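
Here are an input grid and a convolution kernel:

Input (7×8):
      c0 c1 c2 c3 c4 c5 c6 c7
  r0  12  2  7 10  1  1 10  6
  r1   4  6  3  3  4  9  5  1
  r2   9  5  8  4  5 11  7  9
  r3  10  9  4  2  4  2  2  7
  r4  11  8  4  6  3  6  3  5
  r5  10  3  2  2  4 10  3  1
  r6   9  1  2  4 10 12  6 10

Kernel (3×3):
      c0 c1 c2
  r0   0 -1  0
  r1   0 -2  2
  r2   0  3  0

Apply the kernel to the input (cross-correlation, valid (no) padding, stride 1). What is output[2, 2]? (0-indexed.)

The receptive field on the input at this output position is [8 4 5 / 4 2 4 / 4 6 3]. Elementwise product with the kernel and sum: 4·-1 + 2·-2 + 4·2 + 6·3.

18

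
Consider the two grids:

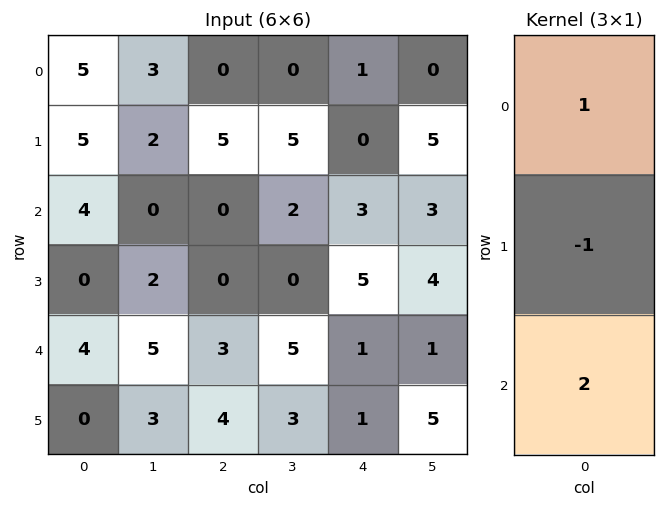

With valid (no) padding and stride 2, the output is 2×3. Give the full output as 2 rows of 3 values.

8 -5 7
12 6 0

Output[0,0]: The receptive field on the input at this output position is [5 / 5 / 4]. Elementwise product with the kernel and sum: 5·1 + 5·-1 + 4·2.
Output[0,1]: The receptive field on the input at this output position is [0 / 5 / 0]. Elementwise product with the kernel and sum: 0·1 + 5·-1 + 0·2.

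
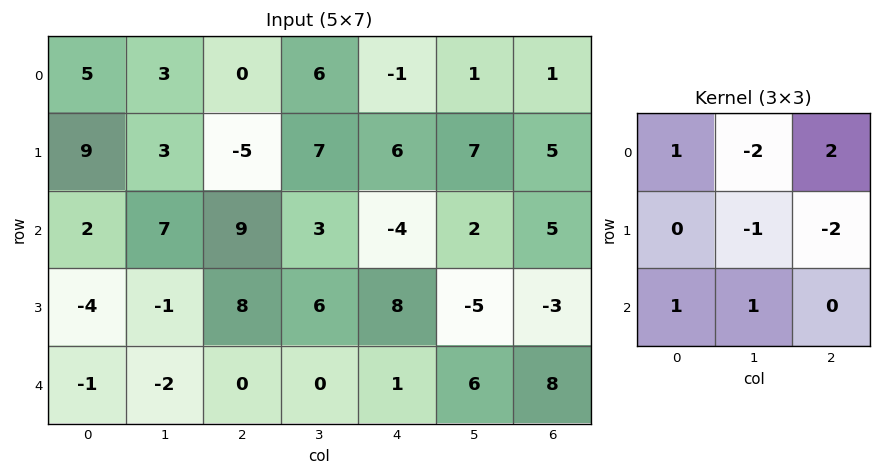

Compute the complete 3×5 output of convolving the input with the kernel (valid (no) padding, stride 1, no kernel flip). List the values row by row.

15 22 -21 -11 -20
-37 19 12 23 -7
-12 -27 -27 18 20

Output[0,0]: The receptive field on the input at this output position is [5 3 0 / 9 3 -5 / 2 7 9]. Elementwise product with the kernel and sum: 5·1 + 3·-2 + 0·2 + 3·-1 + -5·-2 + 2·1 + 7·1.
Output[0,1]: The receptive field on the input at this output position is [3 0 6 / 3 -5 7 / 7 9 3]. Elementwise product with the kernel and sum: 3·1 + 0·-2 + 6·2 + -5·-1 + 7·-2 + 7·1 + 9·1.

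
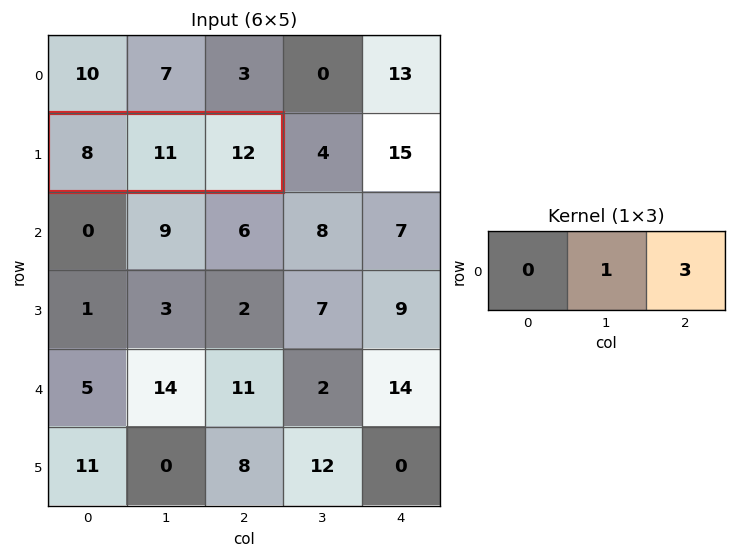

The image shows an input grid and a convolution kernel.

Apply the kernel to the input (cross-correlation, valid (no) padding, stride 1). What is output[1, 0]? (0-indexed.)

The receptive field on the input at this output position is [8 11 12]. Elementwise product with the kernel and sum: 11·1 + 12·3.

47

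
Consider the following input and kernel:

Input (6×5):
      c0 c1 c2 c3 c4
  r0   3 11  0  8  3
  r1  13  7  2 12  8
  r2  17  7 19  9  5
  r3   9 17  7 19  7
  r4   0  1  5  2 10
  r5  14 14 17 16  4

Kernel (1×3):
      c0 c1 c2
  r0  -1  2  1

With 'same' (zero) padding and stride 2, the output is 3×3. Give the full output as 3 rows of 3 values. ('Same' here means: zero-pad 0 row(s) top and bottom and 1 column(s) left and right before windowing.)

17 -3 -2
41 40 1
1 11 18

Output[0,0]: The receptive field on the zero-padded input at this output position is [0 3 11]. Elementwise product with the kernel and sum: 0·-1 + 3·2 + 11·1.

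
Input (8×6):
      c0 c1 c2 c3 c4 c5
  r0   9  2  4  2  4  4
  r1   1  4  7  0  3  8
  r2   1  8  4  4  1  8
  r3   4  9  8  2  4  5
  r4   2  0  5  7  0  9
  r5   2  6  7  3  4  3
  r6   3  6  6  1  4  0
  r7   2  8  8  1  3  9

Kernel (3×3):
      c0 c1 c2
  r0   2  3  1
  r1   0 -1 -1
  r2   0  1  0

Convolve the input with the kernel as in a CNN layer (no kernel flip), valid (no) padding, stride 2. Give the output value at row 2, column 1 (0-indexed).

The receptive field on the input at this output position is [5 7 0 / 7 3 4 / 6 1 4]. Elementwise product with the kernel and sum: 5·2 + 7·3 + 0·1 + 3·-1 + 4·-1 + 1·1.

25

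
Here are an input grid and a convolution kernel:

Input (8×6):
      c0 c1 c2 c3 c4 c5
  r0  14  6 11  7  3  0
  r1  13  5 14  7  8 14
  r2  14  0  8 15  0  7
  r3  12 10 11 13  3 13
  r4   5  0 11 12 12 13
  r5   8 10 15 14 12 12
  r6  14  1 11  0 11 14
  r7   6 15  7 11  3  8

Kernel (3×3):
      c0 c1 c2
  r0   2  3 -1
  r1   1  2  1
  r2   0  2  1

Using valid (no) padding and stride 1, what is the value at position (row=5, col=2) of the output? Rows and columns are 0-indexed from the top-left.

The receptive field on the input at this output position is [15 14 12 / 11 0 11 / 7 11 3]. Elementwise product with the kernel and sum: 15·2 + 14·3 + 12·-1 + 11·1 + 0·2 + 11·1 + 11·2 + 3·1.

107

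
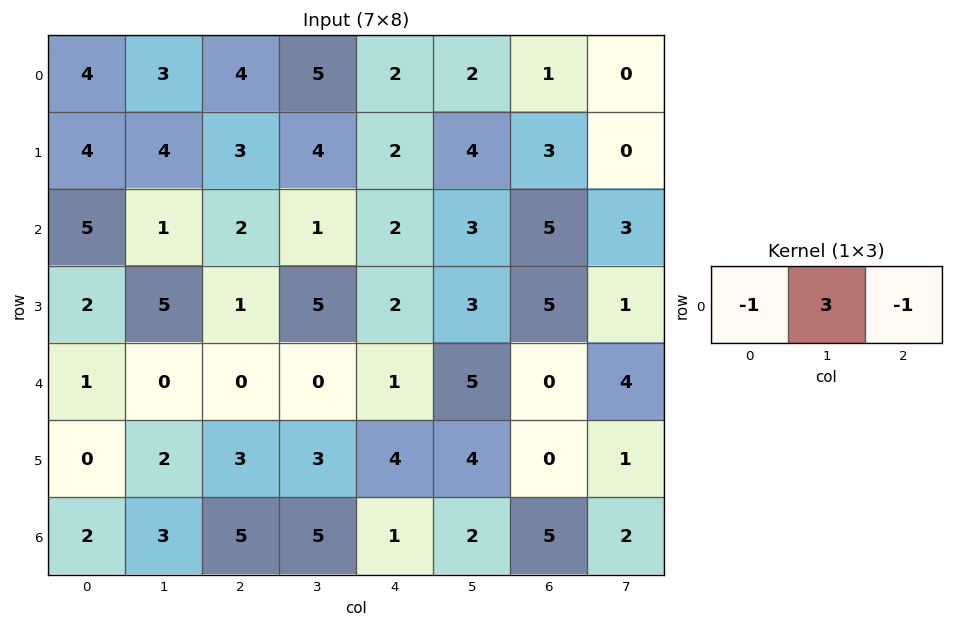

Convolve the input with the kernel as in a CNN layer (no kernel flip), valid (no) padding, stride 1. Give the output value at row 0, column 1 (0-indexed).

4

The receptive field on the input at this output position is [3 4 5]. Elementwise product with the kernel and sum: 3·-1 + 4·3 + 5·-1.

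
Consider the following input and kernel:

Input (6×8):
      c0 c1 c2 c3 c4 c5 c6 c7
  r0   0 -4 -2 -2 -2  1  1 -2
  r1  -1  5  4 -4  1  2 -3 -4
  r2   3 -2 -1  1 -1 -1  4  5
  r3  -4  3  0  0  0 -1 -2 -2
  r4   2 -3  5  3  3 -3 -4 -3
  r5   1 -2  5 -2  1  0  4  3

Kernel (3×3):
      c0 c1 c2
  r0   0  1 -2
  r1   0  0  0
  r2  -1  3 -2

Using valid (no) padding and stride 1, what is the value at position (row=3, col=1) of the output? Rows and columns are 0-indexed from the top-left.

21

The receptive field on the input at this output position is [3 0 0 / -3 5 3 / -2 5 -2]. Elementwise product with the kernel and sum: 0·1 + 0·-2 + -2·-1 + 5·3 + -2·-2.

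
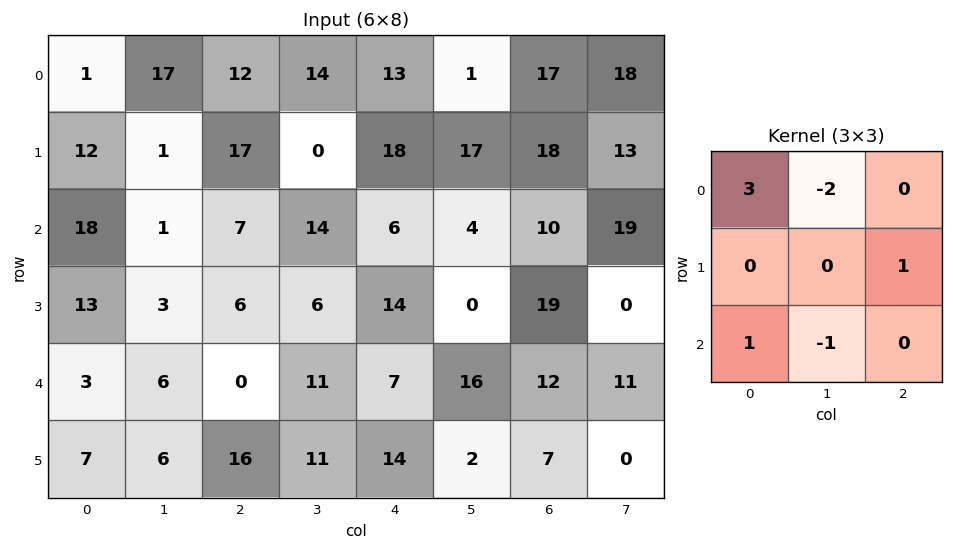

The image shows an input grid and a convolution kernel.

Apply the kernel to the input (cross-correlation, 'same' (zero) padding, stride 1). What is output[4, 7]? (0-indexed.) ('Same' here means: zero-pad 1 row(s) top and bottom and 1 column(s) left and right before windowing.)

The receptive field on the zero-padded input at this output position is [19 0 0 / 12 11 0 / 7 0 0]. Elementwise product with the kernel and sum: 19·3 + 0·-2 + 0·1 + 7·1 + 0·-1.

64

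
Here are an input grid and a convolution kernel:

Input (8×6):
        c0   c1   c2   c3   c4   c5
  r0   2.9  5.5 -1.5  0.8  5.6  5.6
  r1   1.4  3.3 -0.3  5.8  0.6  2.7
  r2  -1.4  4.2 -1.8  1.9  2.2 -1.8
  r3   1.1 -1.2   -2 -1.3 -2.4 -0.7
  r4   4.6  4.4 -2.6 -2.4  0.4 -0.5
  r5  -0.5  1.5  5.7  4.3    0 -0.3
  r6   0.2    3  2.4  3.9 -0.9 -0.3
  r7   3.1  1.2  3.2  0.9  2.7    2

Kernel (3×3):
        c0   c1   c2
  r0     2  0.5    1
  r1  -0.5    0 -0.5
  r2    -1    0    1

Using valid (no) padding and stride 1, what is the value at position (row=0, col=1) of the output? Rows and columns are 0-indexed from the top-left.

4.2

The receptive field on the input at this output position is [5.5 -1.5 0.8 / 3.3 -0.3 5.8 / 4.2 -1.8 1.9]. Elementwise product with the kernel and sum: 5.5·2 + -1.5·0.5 + 0.8·1 + 3.3·-0.5 + 5.8·-0.5 + 4.2·-1 + 1.9·1.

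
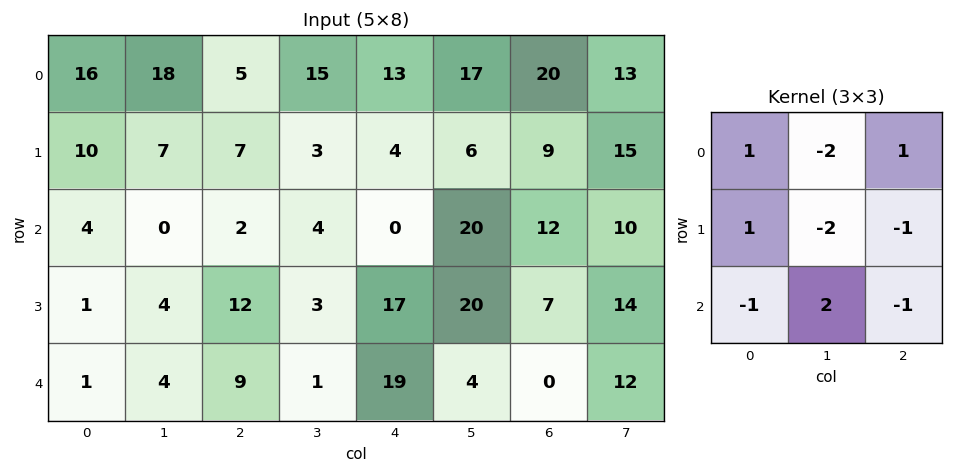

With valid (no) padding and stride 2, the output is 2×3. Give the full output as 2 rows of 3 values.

-32 -9 10
-15 -43 -69

Output[0,0]: The receptive field on the input at this output position is [16 18 5 / 10 7 7 / 4 0 2]. Elementwise product with the kernel and sum: 16·1 + 18·-2 + 5·1 + 10·1 + 7·-2 + 7·-1 + 4·-1 + 0·2 + 2·-1.
Output[0,1]: The receptive field on the input at this output position is [5 15 13 / 7 3 4 / 2 4 0]. Elementwise product with the kernel and sum: 5·1 + 15·-2 + 13·1 + 7·1 + 3·-2 + 4·-1 + 2·-1 + 4·2 + 0·-1.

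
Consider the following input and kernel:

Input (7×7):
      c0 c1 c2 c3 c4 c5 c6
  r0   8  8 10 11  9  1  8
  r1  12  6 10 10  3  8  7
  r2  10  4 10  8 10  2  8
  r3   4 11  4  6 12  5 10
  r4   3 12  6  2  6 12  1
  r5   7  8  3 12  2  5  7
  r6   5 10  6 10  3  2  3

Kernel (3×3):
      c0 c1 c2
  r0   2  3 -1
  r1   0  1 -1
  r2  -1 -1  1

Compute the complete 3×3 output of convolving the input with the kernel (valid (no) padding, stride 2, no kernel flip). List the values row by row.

22 43 10
20 26 -4
32 9 43

Output[0,0]: The receptive field on the input at this output position is [8 8 10 / 12 6 10 / 10 4 10]. Elementwise product with the kernel and sum: 8·2 + 8·3 + 10·-1 + 6·1 + 10·-1 + 10·-1 + 4·-1 + 10·1.
Output[0,1]: The receptive field on the input at this output position is [10 11 9 / 10 10 3 / 10 8 10]. Elementwise product with the kernel and sum: 10·2 + 11·3 + 9·-1 + 10·1 + 3·-1 + 10·-1 + 8·-1 + 10·1.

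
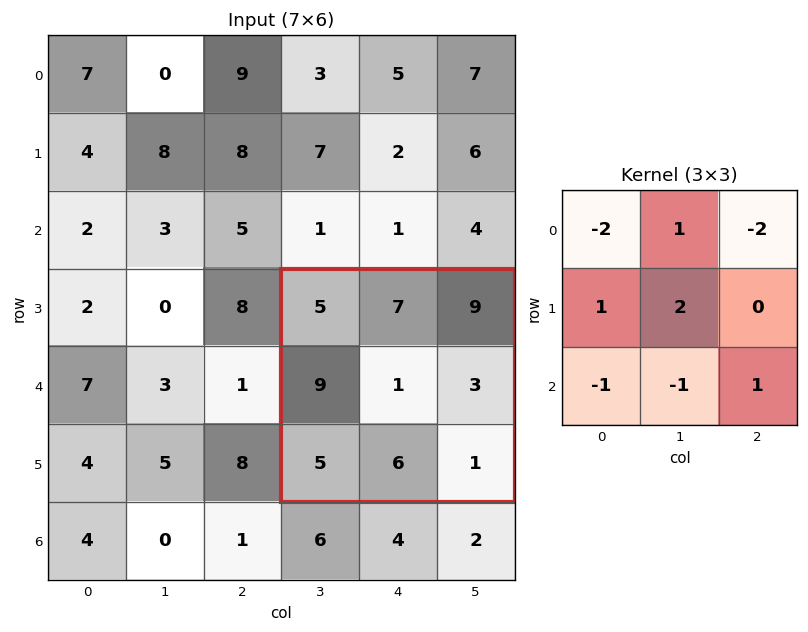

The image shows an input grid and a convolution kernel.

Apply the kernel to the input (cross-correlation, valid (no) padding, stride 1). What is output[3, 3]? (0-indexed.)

-20

The receptive field on the input at this output position is [5 7 9 / 9 1 3 / 5 6 1]. Elementwise product with the kernel and sum: 5·-2 + 7·1 + 9·-2 + 9·1 + 1·2 + 5·-1 + 6·-1 + 1·1.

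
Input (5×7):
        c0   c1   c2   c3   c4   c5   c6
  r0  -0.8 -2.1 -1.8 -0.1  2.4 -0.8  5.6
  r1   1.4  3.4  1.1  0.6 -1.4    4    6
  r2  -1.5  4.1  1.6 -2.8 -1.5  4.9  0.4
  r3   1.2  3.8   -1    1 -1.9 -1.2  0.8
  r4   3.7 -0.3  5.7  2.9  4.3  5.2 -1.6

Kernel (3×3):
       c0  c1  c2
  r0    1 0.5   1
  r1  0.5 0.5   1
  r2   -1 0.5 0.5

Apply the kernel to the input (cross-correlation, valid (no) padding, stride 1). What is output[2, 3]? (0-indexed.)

The receptive field on the input at this output position is [-2.8 -1.5 4.9 / 1 -1.9 -1.2 / 2.9 4.3 5.2]. Elementwise product with the kernel and sum: -2.8·1 + -1.5·0.5 + 4.9·1 + 1·0.5 + -1.9·0.5 + -1.2·1 + 2.9·-1 + 4.3·0.5 + 5.2·0.5.

1.55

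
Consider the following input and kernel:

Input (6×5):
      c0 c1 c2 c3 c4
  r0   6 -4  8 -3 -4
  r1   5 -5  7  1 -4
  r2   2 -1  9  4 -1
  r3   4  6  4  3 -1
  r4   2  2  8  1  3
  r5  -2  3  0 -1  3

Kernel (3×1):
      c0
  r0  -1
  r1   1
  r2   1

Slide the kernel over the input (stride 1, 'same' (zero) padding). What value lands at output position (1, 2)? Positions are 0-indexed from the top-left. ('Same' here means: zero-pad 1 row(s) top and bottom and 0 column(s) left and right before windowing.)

The receptive field on the zero-padded input at this output position is [8 / 7 / 9]. Elementwise product with the kernel and sum: 8·-1 + 7·1 + 9·1.

8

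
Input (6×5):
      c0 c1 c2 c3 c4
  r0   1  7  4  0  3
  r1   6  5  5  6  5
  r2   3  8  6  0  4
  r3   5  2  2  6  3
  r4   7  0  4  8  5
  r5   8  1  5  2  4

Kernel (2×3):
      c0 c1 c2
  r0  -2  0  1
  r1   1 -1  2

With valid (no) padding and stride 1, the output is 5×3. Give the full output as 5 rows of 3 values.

13 -2 4
0 -2 9
7 -4 -6
7 14 5
7 8 8

Output[0,0]: The receptive field on the input at this output position is [1 7 4 / 6 5 5]. Elementwise product with the kernel and sum: 1·-2 + 4·1 + 6·1 + 5·-1 + 5·2.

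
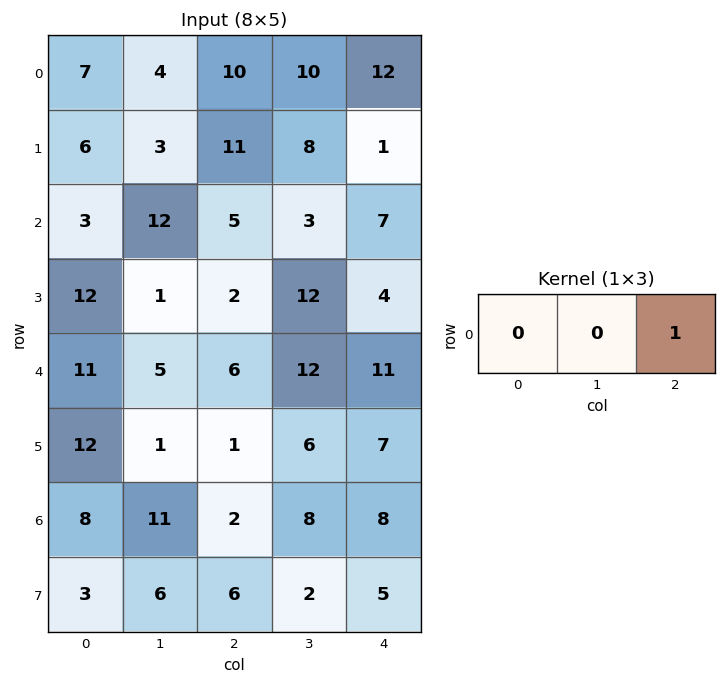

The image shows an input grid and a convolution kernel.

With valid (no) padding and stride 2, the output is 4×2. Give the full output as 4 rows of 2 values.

10 12
5 7
6 11
2 8

Output[0,0]: The receptive field on the input at this output position is [7 4 10]. Elementwise product with the kernel and sum: 10·1.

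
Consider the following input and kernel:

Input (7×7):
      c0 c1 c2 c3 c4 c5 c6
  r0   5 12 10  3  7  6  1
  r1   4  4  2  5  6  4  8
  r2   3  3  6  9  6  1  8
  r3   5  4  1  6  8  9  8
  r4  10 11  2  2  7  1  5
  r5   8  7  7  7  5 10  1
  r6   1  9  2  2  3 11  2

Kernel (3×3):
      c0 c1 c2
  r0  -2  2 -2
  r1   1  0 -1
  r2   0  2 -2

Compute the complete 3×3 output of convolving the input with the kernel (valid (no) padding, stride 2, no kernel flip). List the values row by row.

-10 -26 -20
10 -23 -34
13 -14 0

Output[0,0]: The receptive field on the input at this output position is [5 12 10 / 4 4 2 / 3 3 6]. Elementwise product with the kernel and sum: 5·-2 + 12·2 + 10·-2 + 4·1 + 2·-1 + 3·2 + 6·-2.
Output[0,1]: The receptive field on the input at this output position is [10 3 7 / 2 5 6 / 6 9 6]. Elementwise product with the kernel and sum: 10·-2 + 3·2 + 7·-2 + 2·1 + 6·-1 + 9·2 + 6·-2.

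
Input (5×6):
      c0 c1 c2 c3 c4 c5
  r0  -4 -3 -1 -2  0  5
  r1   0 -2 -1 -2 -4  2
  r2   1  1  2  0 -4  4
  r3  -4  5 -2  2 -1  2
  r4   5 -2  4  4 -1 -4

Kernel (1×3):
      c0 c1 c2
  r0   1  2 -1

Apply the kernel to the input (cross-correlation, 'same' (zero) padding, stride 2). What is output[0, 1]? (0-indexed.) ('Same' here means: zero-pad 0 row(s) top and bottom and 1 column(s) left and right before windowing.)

The receptive field on the zero-padded input at this output position is [-3 -1 -2]. Elementwise product with the kernel and sum: -3·1 + -1·2 + -2·-1.

-3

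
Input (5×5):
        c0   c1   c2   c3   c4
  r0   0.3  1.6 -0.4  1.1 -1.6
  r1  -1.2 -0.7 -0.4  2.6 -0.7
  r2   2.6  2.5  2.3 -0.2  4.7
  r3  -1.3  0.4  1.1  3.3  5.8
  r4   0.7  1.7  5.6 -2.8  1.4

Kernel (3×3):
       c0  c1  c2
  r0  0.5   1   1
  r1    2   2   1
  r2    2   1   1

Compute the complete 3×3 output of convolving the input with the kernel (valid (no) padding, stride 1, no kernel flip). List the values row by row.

Output[0,0]: The receptive field on the input at this output position is [0.3 1.6 -0.4 / -1.2 -0.7 -0.4 / 2.6 2.5 2.3]. Elementwise product with the kernel and sum: 0.3·0.5 + 1.6·1 + -0.4·1 + -1.2·2 + -0.7·2 + -0.4·1 + 2.6·2 + 2.5·1 + 2.3·1.
Output[0,1]: The receptive field on the input at this output position is [1.6 -0.4 1.1 / -0.7 -0.4 2.6 / 2.5 2.3 -0.2]. Elementwise product with the kernel and sum: 1.6·0.5 + -0.4·1 + 1.1·1 + -0.7·2 + -0.4·2 + 2.6·1 + 2.5·2 + 2.3·1 + -0.2·1.

7.15 9 12.1
9.7 16.45 21.9
14.1 15.85 30.05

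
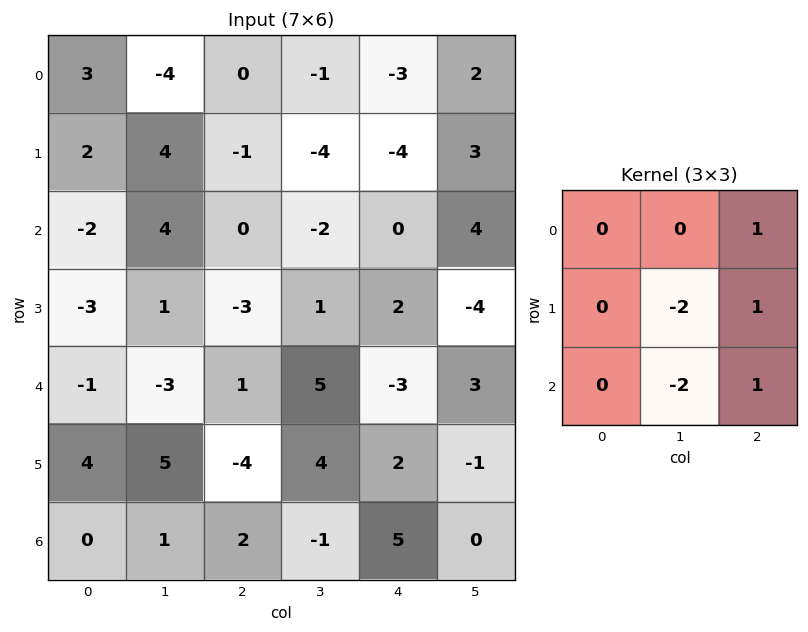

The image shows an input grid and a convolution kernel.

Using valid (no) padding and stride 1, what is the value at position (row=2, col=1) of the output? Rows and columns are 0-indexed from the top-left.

The receptive field on the input at this output position is [4 0 -2 / 1 -3 1 / -3 1 5]. Elementwise product with the kernel and sum: -2·1 + -3·-2 + 1·1 + 1·-2 + 5·1.

8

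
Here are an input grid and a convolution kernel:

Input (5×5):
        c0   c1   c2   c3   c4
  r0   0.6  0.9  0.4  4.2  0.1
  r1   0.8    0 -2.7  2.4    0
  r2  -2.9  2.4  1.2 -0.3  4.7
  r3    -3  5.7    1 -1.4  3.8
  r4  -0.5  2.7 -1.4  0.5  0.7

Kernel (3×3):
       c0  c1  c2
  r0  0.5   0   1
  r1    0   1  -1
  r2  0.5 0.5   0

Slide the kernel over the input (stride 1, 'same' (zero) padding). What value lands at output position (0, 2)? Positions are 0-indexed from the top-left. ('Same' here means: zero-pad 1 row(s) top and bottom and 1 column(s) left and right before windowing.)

The receptive field on the zero-padded input at this output position is [0 0 0 / 0.9 0.4 4.2 / 0 -2.7 2.4]. Elementwise product with the kernel and sum: 0·0.5 + 0·1 + 0.4·1 + 4.2·-1 + 0·0.5 + -2.7·0.5.

-5.15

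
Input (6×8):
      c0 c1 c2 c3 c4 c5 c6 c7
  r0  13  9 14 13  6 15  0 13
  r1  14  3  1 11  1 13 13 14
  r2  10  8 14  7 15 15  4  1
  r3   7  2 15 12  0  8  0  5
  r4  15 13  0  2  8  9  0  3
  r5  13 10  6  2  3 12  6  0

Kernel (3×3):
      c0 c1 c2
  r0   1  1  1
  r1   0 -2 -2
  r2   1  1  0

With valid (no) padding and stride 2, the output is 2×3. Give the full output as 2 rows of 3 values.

46 30 -1
26 14 35

Output[0,0]: The receptive field on the input at this output position is [13 9 14 / 14 3 1 / 10 8 14]. Elementwise product with the kernel and sum: 13·1 + 9·1 + 14·1 + 3·-2 + 1·-2 + 10·1 + 8·1.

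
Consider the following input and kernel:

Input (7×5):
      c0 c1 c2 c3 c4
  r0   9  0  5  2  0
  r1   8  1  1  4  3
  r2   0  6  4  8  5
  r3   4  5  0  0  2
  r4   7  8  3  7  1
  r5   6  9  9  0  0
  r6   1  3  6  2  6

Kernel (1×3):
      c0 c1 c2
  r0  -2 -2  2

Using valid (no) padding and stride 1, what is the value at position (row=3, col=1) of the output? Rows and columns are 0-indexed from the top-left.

-10

The receptive field on the input at this output position is [5 0 0]. Elementwise product with the kernel and sum: 5·-2 + 0·-2 + 0·2.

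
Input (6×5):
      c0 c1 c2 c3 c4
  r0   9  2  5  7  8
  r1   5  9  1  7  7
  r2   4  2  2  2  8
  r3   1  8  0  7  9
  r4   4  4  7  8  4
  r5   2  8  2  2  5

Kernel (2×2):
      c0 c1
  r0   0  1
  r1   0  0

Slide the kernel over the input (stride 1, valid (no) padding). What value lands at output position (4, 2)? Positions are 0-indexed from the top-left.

8

The receptive field on the input at this output position is [7 8 / 2 2]. Elementwise product with the kernel and sum: 8·1.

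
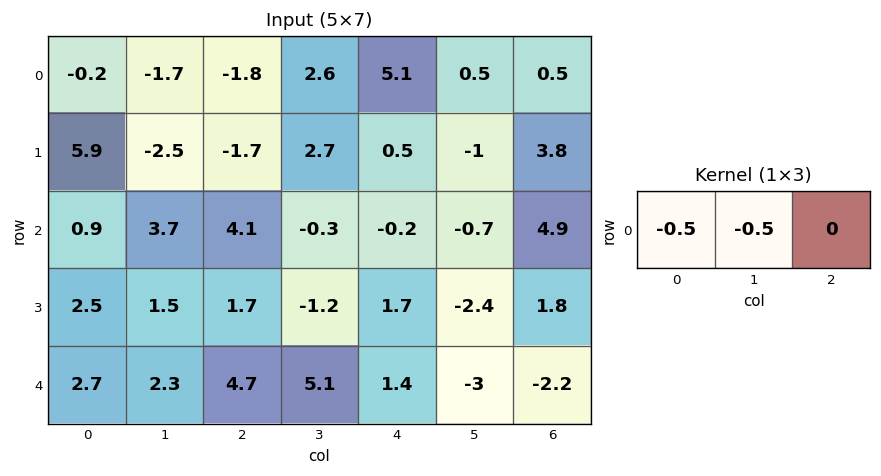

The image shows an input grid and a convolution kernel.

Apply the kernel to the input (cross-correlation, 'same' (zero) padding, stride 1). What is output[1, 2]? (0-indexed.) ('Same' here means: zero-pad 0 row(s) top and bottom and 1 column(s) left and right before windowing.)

The receptive field on the zero-padded input at this output position is [-2.5 -1.7 2.7]. Elementwise product with the kernel and sum: -2.5·-0.5 + -1.7·-0.5.

2.1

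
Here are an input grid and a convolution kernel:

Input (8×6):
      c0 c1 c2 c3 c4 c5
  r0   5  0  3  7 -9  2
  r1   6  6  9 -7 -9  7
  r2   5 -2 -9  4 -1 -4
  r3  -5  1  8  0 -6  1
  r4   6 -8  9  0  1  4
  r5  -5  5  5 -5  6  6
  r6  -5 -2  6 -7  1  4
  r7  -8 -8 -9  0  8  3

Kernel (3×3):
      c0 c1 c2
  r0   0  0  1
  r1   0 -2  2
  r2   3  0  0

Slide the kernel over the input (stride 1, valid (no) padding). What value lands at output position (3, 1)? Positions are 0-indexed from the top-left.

-3

The receptive field on the input at this output position is [1 8 0 / -8 9 0 / 5 5 -5]. Elementwise product with the kernel and sum: 0·1 + 9·-2 + 0·2 + 5·3.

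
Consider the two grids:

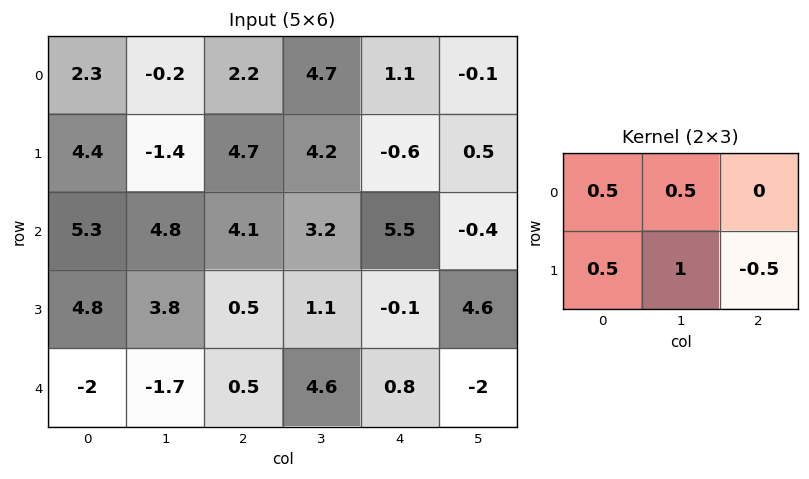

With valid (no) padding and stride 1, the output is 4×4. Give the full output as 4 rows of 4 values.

-0.5 2.9 10.3 4.15
6.9 6.55 6.95 9.1
11 6.3 5.05 2.5
1.35 -0.5 5.25 4.6

Output[0,0]: The receptive field on the input at this output position is [2.3 -0.2 2.2 / 4.4 -1.4 4.7]. Elementwise product with the kernel and sum: 2.3·0.5 + -0.2·0.5 + 4.4·0.5 + -1.4·1 + 4.7·-0.5.
Output[0,1]: The receptive field on the input at this output position is [-0.2 2.2 4.7 / -1.4 4.7 4.2]. Elementwise product with the kernel and sum: -0.2·0.5 + 2.2·0.5 + -1.4·0.5 + 4.7·1 + 4.2·-0.5.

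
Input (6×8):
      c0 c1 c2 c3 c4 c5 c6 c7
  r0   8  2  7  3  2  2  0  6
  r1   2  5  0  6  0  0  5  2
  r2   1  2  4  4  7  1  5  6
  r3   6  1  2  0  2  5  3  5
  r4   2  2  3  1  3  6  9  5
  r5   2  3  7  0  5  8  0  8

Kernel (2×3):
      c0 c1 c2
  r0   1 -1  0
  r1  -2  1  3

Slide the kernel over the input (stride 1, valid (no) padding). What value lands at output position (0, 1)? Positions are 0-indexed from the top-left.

The receptive field on the input at this output position is [2 7 3 / 5 0 6]. Elementwise product with the kernel and sum: 2·1 + 7·-1 + 5·-2 + 0·1 + 6·3.

3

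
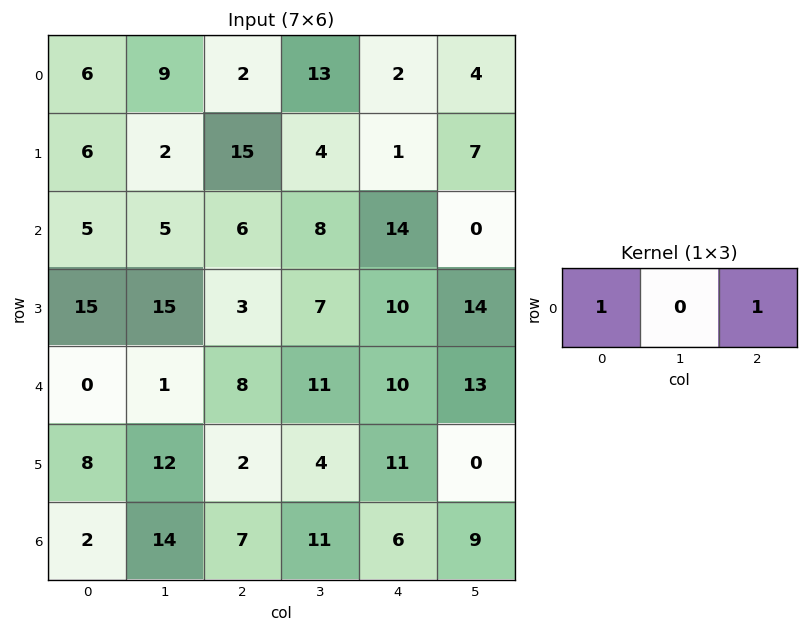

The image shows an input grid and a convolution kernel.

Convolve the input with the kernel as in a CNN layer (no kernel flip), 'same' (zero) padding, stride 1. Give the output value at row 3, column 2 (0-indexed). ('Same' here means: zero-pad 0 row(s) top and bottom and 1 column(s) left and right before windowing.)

The receptive field on the zero-padded input at this output position is [15 3 7]. Elementwise product with the kernel and sum: 15·1 + 7·1.

22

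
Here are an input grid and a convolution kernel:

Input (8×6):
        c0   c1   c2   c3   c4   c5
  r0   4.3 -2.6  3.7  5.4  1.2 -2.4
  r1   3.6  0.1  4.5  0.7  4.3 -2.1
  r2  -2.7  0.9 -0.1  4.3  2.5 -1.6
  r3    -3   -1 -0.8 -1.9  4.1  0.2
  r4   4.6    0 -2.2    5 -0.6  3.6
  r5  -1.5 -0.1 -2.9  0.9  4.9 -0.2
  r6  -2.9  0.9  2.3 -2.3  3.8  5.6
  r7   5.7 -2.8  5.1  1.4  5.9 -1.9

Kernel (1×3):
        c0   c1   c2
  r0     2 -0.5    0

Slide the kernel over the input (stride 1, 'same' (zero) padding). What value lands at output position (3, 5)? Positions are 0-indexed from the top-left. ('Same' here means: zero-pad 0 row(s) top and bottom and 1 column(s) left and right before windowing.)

The receptive field on the zero-padded input at this output position is [4.1 0.2 0]. Elementwise product with the kernel and sum: 4.1·2 + 0.2·-0.5.

8.1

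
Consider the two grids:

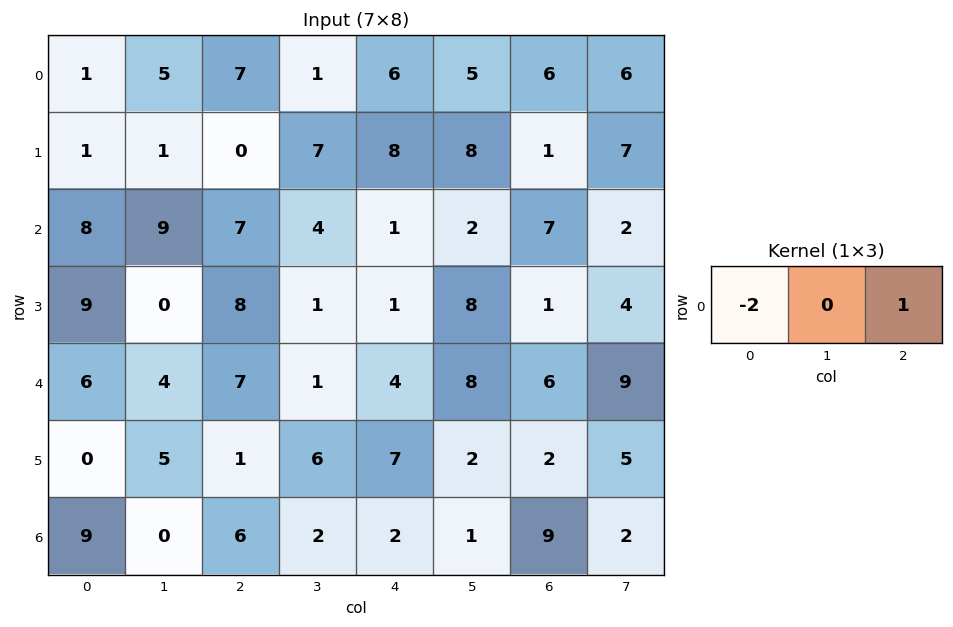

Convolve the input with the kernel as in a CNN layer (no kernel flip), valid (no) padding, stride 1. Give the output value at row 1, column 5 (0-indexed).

-9

The receptive field on the input at this output position is [8 1 7]. Elementwise product with the kernel and sum: 8·-2 + 7·1.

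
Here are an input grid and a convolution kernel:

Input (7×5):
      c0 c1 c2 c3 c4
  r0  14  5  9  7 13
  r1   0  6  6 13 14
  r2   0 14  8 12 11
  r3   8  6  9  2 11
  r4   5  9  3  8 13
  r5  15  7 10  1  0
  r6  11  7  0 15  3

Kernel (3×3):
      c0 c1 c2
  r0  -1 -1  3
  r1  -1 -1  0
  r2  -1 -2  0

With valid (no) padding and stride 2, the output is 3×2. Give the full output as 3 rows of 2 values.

Output[0,0]: The receptive field on the input at this output position is [14 5 9 / 0 6 6 / 0 14 8]. Elementwise product with the kernel and sum: 14·-1 + 5·-1 + 9·3 + 0·-1 + 6·-1 + 0·-1 + 14·-2.
Output[0,1]: The receptive field on the input at this output position is [9 7 13 / 6 13 14 / 8 12 11]. Elementwise product with the kernel and sum: 9·-1 + 7·-1 + 13·3 + 6·-1 + 13·-1 + 8·-1 + 12·-2.

-26 -28
-27 -17
-52 -13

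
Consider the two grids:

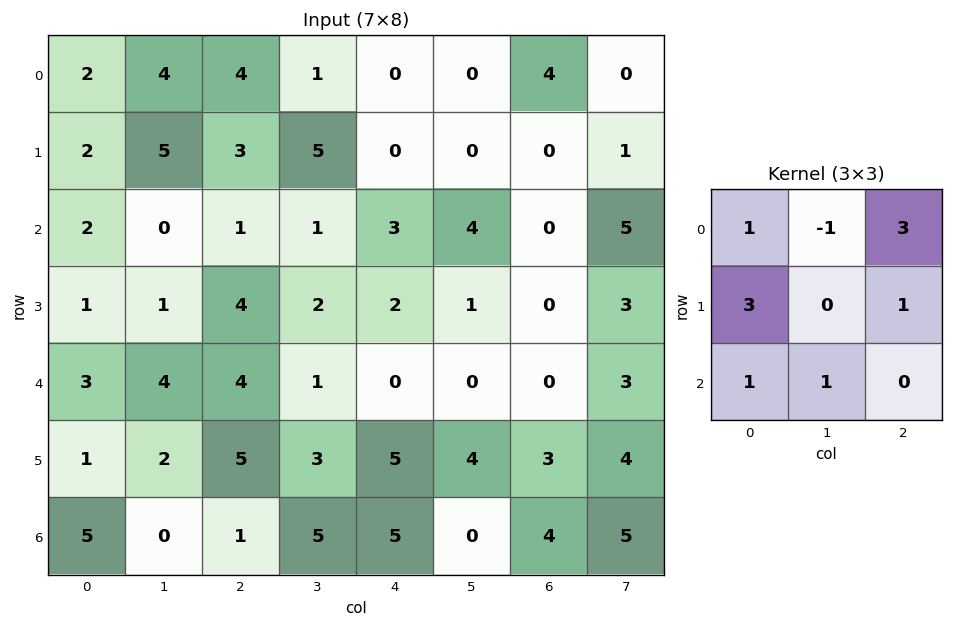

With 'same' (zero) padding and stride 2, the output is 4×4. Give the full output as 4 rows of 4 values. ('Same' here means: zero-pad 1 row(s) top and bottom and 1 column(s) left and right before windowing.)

Output[0,0]: The receptive field on the zero-padded input at this output position is [0 0 0 / 0 2 4 / 0 2 5]. Elementwise product with the kernel and sum: 0·1 + 0·-1 + 0·3 + 0·3 + 4·1 + 0·1 + 2·1.
Output[0,1]: The receptive field on the zero-padded input at this output position is [0 0 0 / 4 4 1 / 5 3 5]. Elementwise product with the kernel and sum: 0·1 + 0·-1 + 0·3 + 4·3 + 1·1 + 5·1 + 3·1.

6 21 8 0
14 23 16 21
7 23 14 20
5 11 25 18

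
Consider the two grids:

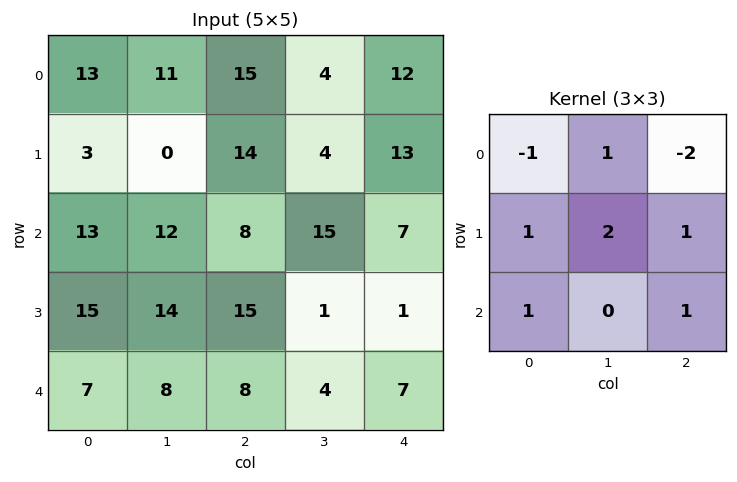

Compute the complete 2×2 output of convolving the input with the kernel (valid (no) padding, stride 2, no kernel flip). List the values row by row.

Output[0,0]: The receptive field on the input at this output position is [13 11 15 / 3 0 14 / 13 12 8]. Elementwise product with the kernel and sum: 13·-1 + 11·1 + 15·-2 + 3·1 + 0·2 + 14·1 + 13·1 + 8·1.
Output[0,1]: The receptive field on the input at this output position is [15 4 12 / 14 4 13 / 8 15 7]. Elementwise product with the kernel and sum: 15·-1 + 4·1 + 12·-2 + 14·1 + 4·2 + 13·1 + 8·1 + 7·1.

6 15
56 26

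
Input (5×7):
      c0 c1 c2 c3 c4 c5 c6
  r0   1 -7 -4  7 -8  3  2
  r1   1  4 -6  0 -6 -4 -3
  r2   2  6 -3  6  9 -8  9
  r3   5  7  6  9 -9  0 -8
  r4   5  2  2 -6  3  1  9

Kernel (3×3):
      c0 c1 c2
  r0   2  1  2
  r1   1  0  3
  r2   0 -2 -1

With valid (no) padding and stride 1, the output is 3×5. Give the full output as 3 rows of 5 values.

-39 0 -62 -10 -17
-33 5 -9 -14 22
21 57 6 7 -16

Output[0,0]: The receptive field on the input at this output position is [1 -7 -4 / 1 4 -6 / 2 6 -3]. Elementwise product with the kernel and sum: 1·2 + -7·1 + -4·2 + 1·1 + -6·3 + 6·-2 + -3·-1.
Output[0,1]: The receptive field on the input at this output position is [-7 -4 7 / 4 -6 0 / 6 -3 6]. Elementwise product with the kernel and sum: -7·2 + -4·1 + 7·2 + 4·1 + 0·3 + -3·-2 + 6·-1.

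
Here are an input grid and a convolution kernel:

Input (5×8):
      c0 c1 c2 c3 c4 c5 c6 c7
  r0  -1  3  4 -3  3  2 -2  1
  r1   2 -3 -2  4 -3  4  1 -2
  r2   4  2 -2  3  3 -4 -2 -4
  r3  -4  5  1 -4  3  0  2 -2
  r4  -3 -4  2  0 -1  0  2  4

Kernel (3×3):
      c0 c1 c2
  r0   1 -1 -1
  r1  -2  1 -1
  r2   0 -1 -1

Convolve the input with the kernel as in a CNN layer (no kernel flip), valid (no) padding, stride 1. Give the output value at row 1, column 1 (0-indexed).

The receptive field on the input at this output position is [-3 -2 4 / 2 -2 3 / 5 1 -4]. Elementwise product with the kernel and sum: -3·1 + -2·-1 + 4·-1 + 2·-2 + -2·1 + 3·-1 + 1·-1 + -4·-1.

-11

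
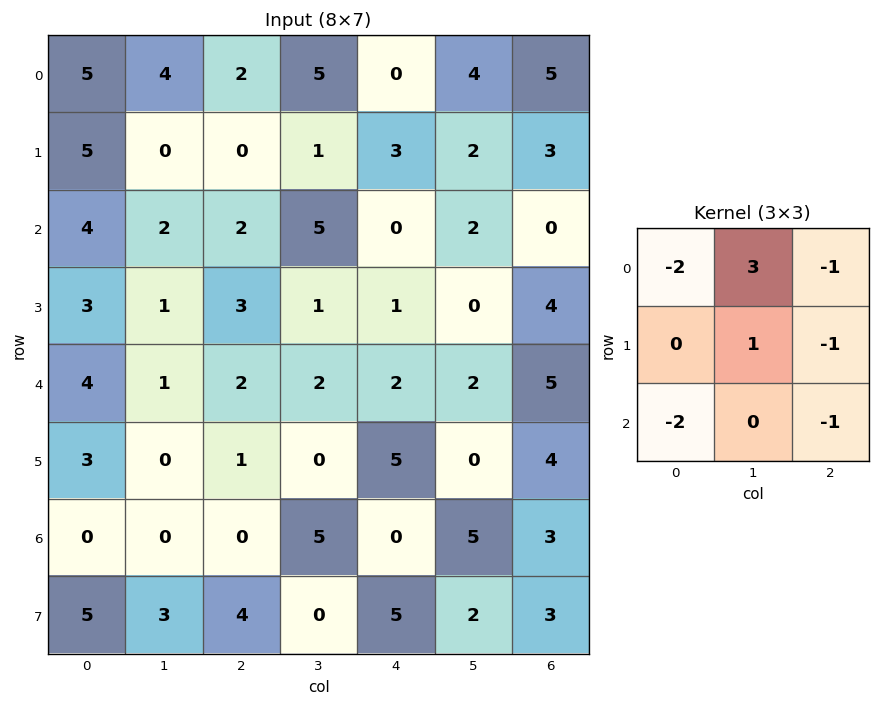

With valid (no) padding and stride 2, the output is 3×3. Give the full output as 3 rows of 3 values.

Output[0,0]: The receptive field on the input at this output position is [5 4 2 / 5 0 0 / 4 2 2]. Elementwise product with the kernel and sum: 5·-2 + 4·3 + 2·-1 + 0·1 + 0·-1 + 4·-2 + 2·-1.

-10 5 6
-16 5 -7
-8 -5 -10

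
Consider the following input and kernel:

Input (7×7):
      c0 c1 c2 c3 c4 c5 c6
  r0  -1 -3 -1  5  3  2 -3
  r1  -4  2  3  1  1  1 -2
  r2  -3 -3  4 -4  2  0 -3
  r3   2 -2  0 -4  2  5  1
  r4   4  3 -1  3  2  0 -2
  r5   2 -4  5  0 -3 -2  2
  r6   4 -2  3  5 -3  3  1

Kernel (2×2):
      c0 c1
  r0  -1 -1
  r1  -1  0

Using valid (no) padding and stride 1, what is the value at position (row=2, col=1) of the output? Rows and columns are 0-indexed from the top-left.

1

The receptive field on the input at this output position is [-3 4 / -2 0]. Elementwise product with the kernel and sum: -3·-1 + 4·-1 + -2·-1.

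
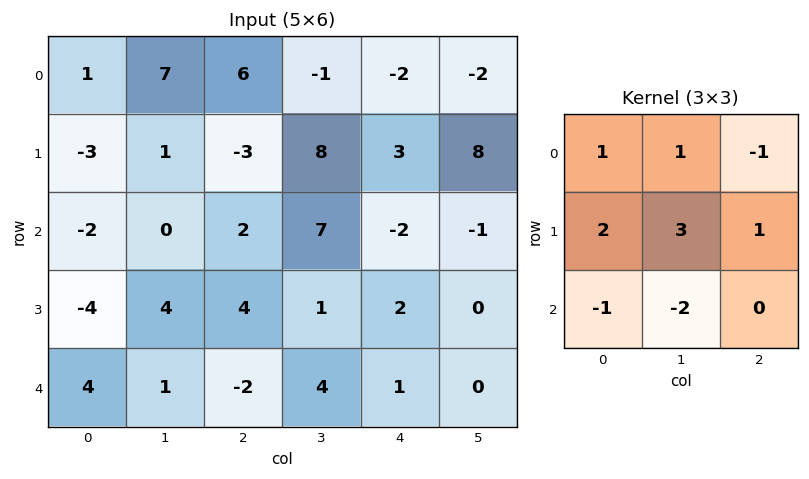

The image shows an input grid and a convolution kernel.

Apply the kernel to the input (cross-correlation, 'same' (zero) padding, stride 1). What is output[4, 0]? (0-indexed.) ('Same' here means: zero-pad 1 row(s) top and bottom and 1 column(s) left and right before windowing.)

5

The receptive field on the zero-padded input at this output position is [0 -4 4 / 0 4 1 / 0 0 0]. Elementwise product with the kernel and sum: 0·1 + -4·1 + 4·-1 + 0·2 + 4·3 + 1·1 + 0·-1 + 0·-2.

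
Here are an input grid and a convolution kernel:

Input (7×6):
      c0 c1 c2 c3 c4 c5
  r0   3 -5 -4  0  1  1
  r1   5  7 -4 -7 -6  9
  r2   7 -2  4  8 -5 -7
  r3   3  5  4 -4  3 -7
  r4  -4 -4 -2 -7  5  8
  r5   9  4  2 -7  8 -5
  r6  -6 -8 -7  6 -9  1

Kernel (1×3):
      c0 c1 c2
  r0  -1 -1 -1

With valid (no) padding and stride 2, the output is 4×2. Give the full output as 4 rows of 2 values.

6 3
-9 -7
10 4
21 10

Output[0,0]: The receptive field on the input at this output position is [3 -5 -4]. Elementwise product with the kernel and sum: 3·-1 + -5·-1 + -4·-1.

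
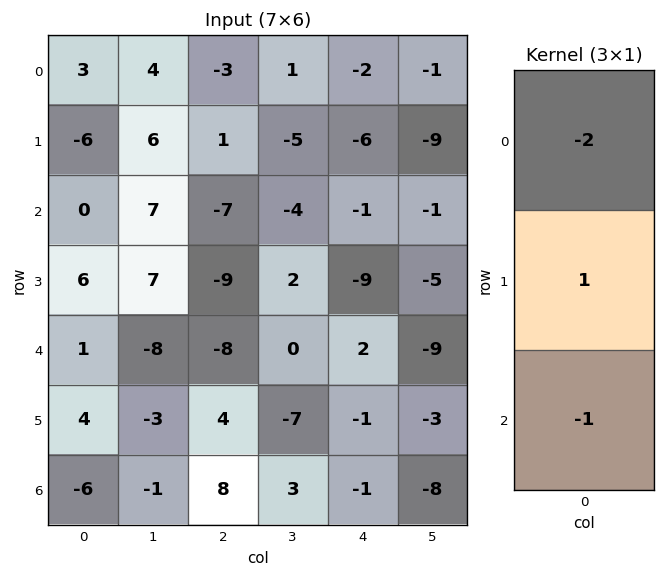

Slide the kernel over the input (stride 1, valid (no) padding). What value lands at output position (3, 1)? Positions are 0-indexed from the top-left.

-19

The receptive field on the input at this output position is [7 / -8 / -3]. Elementwise product with the kernel and sum: 7·-2 + -8·1 + -3·-1.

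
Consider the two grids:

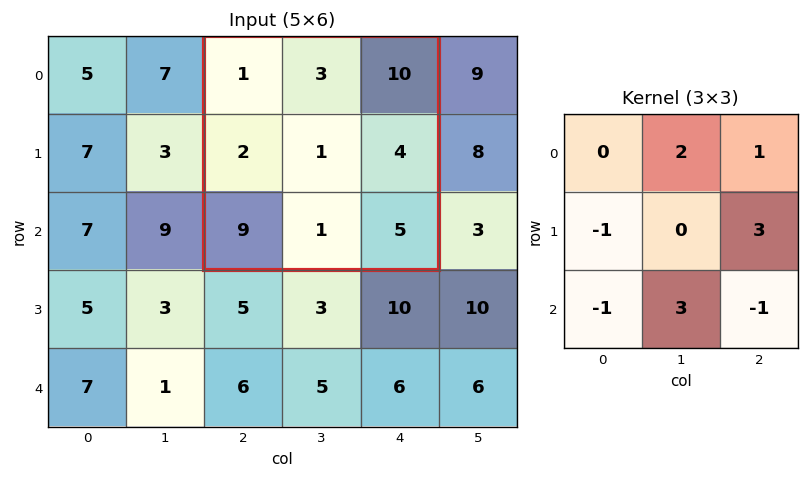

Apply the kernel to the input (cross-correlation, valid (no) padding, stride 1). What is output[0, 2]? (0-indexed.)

15

The receptive field on the input at this output position is [1 3 10 / 2 1 4 / 9 1 5]. Elementwise product with the kernel and sum: 3·2 + 10·1 + 2·-1 + 4·3 + 9·-1 + 1·3 + 5·-1.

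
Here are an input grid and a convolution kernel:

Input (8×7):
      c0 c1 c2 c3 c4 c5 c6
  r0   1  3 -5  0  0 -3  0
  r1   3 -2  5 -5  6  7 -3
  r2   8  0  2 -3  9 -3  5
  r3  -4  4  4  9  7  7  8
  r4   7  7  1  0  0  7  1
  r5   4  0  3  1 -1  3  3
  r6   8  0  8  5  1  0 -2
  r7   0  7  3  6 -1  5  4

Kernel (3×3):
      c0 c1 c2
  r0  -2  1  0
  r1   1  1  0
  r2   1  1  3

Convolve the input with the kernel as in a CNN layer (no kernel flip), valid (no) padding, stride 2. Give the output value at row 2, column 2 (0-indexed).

4

The receptive field on the input at this output position is [0 7 1 / -1 3 3 / 1 0 -2]. Elementwise product with the kernel and sum: 0·-2 + 7·1 + -1·1 + 3·1 + 1·1 + 0·1 + -2·3.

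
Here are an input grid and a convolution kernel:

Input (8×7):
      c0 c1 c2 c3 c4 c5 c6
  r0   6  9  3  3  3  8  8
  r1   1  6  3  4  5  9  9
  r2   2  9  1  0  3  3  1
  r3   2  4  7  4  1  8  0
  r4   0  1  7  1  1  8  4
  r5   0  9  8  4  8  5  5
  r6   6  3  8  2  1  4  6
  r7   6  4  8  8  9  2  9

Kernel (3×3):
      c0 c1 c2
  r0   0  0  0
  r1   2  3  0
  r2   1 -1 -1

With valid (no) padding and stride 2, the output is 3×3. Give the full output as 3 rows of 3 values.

Output[0,0]: The receptive field on the input at this output position is [6 9 3 / 1 6 3 / 2 9 1]. Elementwise product with the kernel and sum: 1·2 + 6·3 + 2·1 + 9·-1 + 1·-1.

12 16 36
8 31 15
22 33 22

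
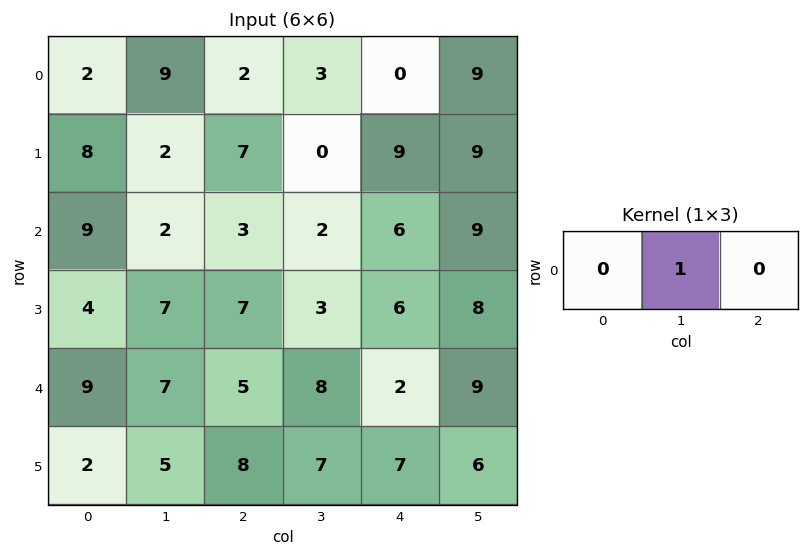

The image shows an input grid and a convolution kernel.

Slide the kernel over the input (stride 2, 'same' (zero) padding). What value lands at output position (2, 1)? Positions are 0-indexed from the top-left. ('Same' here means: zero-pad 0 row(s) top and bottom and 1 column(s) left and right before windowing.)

5

The receptive field on the zero-padded input at this output position is [7 5 8]. Elementwise product with the kernel and sum: 5·1.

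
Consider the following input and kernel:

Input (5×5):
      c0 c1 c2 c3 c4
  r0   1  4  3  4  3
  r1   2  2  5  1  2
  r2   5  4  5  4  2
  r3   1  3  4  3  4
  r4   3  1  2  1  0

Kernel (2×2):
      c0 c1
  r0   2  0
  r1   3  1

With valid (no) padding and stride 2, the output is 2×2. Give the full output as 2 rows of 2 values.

Output[0,0]: The receptive field on the input at this output position is [1 4 / 2 2]. Elementwise product with the kernel and sum: 1·2 + 2·3 + 2·1.

10 22
16 25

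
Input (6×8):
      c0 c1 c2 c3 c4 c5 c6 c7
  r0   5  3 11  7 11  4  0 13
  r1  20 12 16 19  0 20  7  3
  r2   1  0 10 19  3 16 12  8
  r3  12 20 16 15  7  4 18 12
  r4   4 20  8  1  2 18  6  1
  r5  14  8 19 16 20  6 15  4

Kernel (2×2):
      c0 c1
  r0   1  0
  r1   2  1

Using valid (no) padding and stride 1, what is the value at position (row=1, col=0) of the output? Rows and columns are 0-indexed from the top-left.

22

The receptive field on the input at this output position is [20 12 / 1 0]. Elementwise product with the kernel and sum: 20·1 + 1·2 + 0·1.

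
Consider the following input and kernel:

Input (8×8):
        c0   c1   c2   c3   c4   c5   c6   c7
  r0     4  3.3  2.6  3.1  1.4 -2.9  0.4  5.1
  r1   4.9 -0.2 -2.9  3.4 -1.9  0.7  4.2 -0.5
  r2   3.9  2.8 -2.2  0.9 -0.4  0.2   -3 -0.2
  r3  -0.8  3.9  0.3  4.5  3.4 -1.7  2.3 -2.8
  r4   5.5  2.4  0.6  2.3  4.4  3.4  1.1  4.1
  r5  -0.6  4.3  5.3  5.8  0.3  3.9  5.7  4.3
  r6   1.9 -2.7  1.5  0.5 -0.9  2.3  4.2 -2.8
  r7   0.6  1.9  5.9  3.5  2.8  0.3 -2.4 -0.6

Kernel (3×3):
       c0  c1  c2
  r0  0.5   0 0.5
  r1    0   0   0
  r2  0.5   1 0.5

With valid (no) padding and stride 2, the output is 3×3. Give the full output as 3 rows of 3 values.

Output[0,0]: The receptive field on the input at this output position is [4 3.3 2.6 / 4.9 -0.2 -2.9 / 3.9 2.8 -2.2]. Elementwise product with the kernel and sum: 4·0.5 + 2.6·0.5 + 3.9·0.5 + 2.8·1 + -2.2·0.5.
Output[0,1]: The receptive field on the input at this output position is [2.6 3.1 1.4 / -2.9 3.4 -1.9 / -2.2 0.9 -0.4]. Elementwise product with the kernel and sum: 2.6·0.5 + 1.4·0.5 + -2.2·0.5 + 0.9·1 + -0.4·0.5.

6.95 1.6 -0.6
6.3 3.5 4.45
2.05 3.3 6.7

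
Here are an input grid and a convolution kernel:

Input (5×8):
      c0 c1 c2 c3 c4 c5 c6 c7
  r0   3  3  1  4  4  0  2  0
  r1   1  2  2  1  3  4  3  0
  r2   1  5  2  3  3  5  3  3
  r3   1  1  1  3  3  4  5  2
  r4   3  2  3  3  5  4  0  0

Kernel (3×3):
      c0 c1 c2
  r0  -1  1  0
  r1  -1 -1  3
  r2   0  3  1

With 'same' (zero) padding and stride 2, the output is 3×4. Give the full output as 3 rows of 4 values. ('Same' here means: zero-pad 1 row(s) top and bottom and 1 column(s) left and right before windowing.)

11 15 5 7
19 8 24 17
4 4 4 -3

Output[0,0]: The receptive field on the zero-padded input at this output position is [0 0 0 / 0 3 3 / 0 1 2]. Elementwise product with the kernel and sum: 0·-1 + 0·1 + 0·-1 + 3·-1 + 3·3 + 1·3 + 2·1.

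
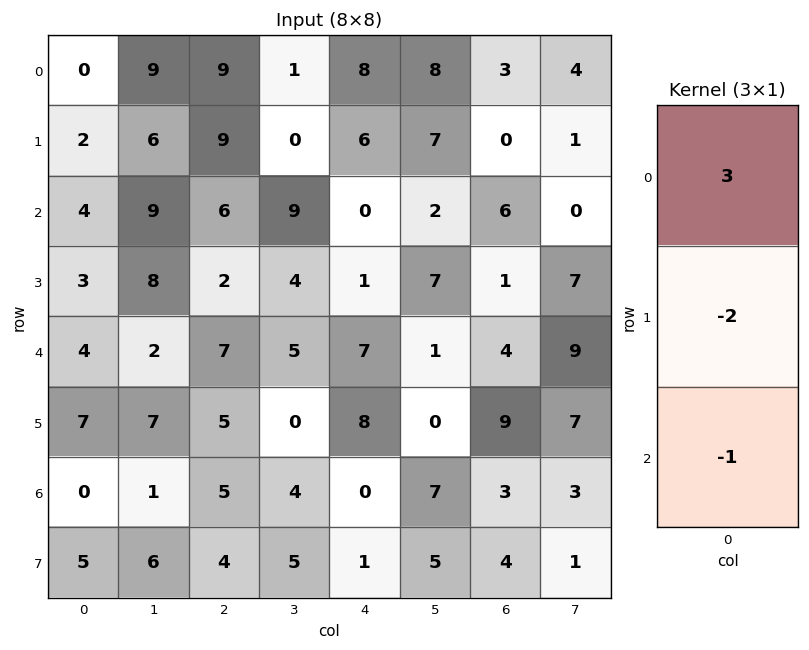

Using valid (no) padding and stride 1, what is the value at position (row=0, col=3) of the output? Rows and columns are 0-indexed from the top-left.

The receptive field on the input at this output position is [1 / 0 / 9]. Elementwise product with the kernel and sum: 1·3 + 0·-2 + 9·-1.

-6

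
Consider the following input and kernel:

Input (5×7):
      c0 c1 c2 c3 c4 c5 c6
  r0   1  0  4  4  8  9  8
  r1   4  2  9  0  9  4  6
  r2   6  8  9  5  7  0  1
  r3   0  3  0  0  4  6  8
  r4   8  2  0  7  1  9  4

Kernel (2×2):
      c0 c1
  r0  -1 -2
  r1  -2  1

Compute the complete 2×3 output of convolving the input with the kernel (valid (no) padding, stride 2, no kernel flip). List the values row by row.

-7 -30 -40
-19 -19 -9

Output[0,0]: The receptive field on the input at this output position is [1 0 / 4 2]. Elementwise product with the kernel and sum: 1·-1 + 0·-2 + 4·-2 + 2·1.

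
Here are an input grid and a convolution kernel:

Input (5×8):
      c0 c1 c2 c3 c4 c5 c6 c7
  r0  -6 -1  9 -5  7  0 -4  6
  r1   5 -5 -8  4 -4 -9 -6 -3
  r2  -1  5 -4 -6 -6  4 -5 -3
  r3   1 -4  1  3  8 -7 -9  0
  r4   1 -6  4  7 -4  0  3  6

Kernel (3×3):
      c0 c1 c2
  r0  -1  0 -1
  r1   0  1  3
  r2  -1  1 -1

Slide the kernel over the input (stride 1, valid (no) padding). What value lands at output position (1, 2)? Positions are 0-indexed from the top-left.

-18

The receptive field on the input at this output position is [-8 4 -4 / -4 -6 -6 / 1 3 8]. Elementwise product with the kernel and sum: -8·-1 + -4·-1 + -6·1 + -6·3 + 1·-1 + 3·1 + 8·-1.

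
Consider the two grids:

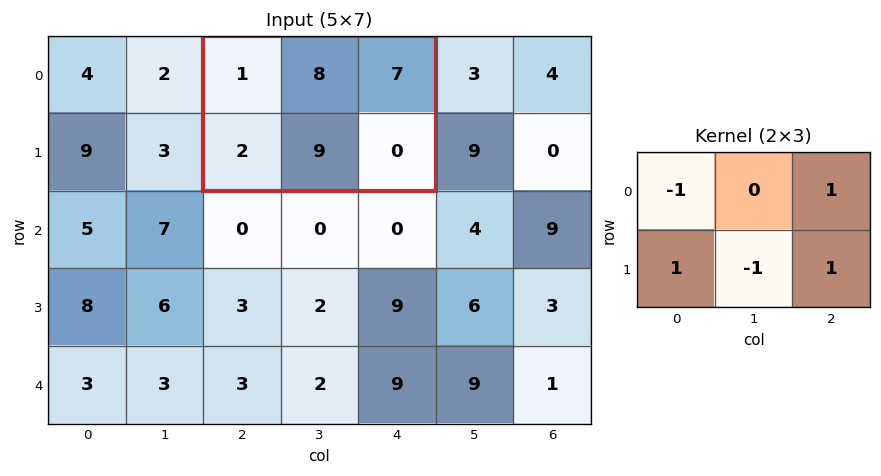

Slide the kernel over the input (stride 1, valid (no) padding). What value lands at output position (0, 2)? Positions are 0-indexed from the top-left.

-1

The receptive field on the input at this output position is [1 8 7 / 2 9 0]. Elementwise product with the kernel and sum: 1·-1 + 7·1 + 2·1 + 9·-1 + 0·1.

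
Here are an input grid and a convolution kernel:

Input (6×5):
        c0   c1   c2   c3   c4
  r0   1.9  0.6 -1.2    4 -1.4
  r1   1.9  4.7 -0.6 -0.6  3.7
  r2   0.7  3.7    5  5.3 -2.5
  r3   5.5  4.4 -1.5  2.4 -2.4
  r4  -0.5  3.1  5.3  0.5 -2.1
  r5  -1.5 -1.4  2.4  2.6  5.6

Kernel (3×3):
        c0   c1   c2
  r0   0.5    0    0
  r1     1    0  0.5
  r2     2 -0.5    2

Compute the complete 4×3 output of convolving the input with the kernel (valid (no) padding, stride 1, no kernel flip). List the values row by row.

12.1 20.2 3
9.95 23.05 -5.55
13.15 12 5.95
7.4 6.75 18.2

Output[0,0]: The receptive field on the input at this output position is [1.9 0.6 -1.2 / 1.9 4.7 -0.6 / 0.7 3.7 5]. Elementwise product with the kernel and sum: 1.9·0.5 + 1.9·1 + -0.6·0.5 + 0.7·2 + 3.7·-0.5 + 5·2.
Output[0,1]: The receptive field on the input at this output position is [0.6 -1.2 4 / 4.7 -0.6 -0.6 / 3.7 5 5.3]. Elementwise product with the kernel and sum: 0.6·0.5 + 4.7·1 + -0.6·0.5 + 3.7·2 + 5·-0.5 + 5.3·2.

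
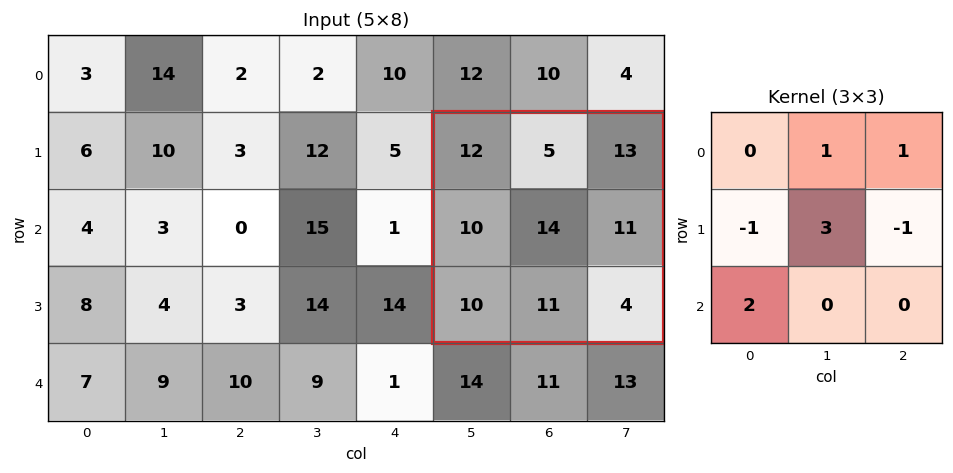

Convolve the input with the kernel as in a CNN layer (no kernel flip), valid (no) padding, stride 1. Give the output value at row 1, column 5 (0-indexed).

The receptive field on the input at this output position is [12 5 13 / 10 14 11 / 10 11 4]. Elementwise product with the kernel and sum: 5·1 + 13·1 + 10·-1 + 14·3 + 11·-1 + 10·2.

59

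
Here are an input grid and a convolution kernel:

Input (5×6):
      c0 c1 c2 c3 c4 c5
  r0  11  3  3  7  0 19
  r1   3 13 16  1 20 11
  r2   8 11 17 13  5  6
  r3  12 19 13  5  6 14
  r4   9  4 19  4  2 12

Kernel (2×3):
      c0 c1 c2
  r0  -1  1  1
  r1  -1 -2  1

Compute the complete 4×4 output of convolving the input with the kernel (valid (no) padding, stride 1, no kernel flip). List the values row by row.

Output[0,0]: The receptive field on the input at this output position is [11 3 3 / 3 13 16]. Elementwise product with the kernel and sum: 11·-1 + 3·1 + 3·1 + 3·-1 + 13·-2 + 16·1.

-18 -37 6 -18
13 -28 -33 13
-17 -21 -16 -5
22 -39 -27 19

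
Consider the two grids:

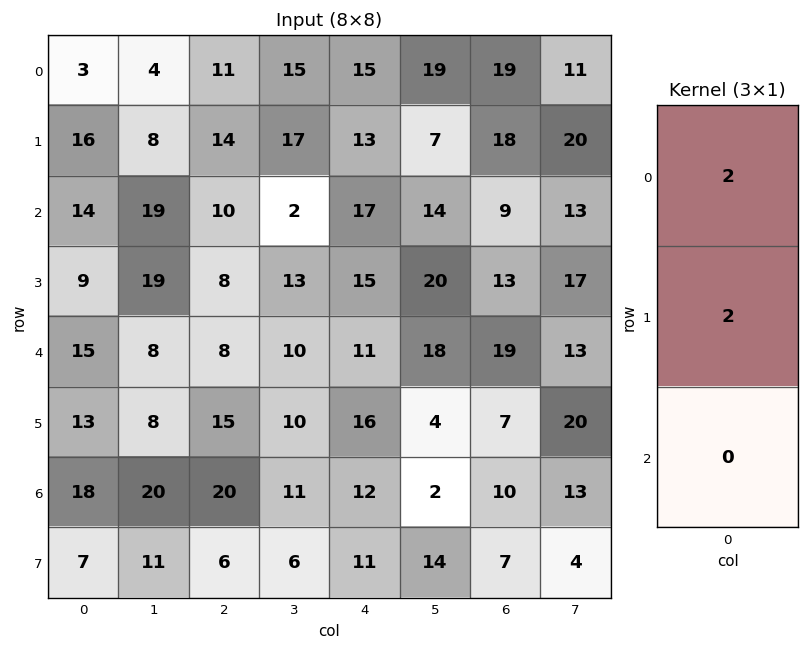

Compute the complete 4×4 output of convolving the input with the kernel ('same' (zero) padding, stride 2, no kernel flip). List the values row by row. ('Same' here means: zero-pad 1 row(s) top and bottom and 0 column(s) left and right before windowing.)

Output[0,0]: The receptive field on the zero-padded input at this output position is [0 / 3 / 16]. Elementwise product with the kernel and sum: 0·2 + 3·2.
Output[0,1]: The receptive field on the zero-padded input at this output position is [0 / 11 / 14]. Elementwise product with the kernel and sum: 0·2 + 11·2.

6 22 30 38
60 48 60 54
48 32 52 64
62 70 56 34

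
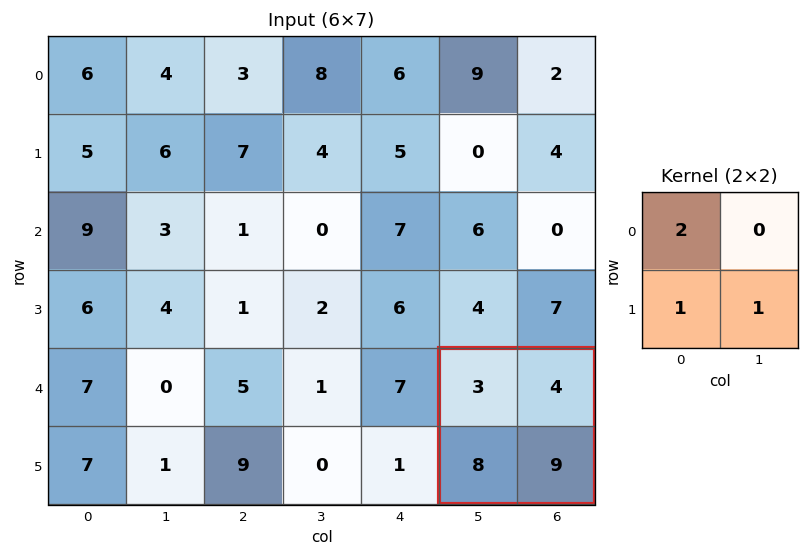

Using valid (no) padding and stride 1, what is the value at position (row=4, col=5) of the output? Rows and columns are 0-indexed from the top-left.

23

The receptive field on the input at this output position is [3 4 / 8 9]. Elementwise product with the kernel and sum: 3·2 + 8·1 + 9·1.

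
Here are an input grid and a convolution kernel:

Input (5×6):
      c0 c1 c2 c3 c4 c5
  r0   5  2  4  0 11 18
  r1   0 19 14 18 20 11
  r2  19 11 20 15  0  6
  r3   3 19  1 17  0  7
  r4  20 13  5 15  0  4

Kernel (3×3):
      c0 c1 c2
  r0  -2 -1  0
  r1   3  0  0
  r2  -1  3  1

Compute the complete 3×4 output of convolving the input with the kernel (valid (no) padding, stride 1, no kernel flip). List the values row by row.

22 113 59 34
93 -18 64 -21
-16 32 -12 10

Output[0,0]: The receptive field on the input at this output position is [5 2 4 / 0 19 14 / 19 11 20]. Elementwise product with the kernel and sum: 5·-2 + 2·-1 + 0·3 + 19·-1 + 11·3 + 20·1.
Output[0,1]: The receptive field on the input at this output position is [2 4 0 / 19 14 18 / 11 20 15]. Elementwise product with the kernel and sum: 2·-2 + 4·-1 + 19·3 + 11·-1 + 20·3 + 15·1.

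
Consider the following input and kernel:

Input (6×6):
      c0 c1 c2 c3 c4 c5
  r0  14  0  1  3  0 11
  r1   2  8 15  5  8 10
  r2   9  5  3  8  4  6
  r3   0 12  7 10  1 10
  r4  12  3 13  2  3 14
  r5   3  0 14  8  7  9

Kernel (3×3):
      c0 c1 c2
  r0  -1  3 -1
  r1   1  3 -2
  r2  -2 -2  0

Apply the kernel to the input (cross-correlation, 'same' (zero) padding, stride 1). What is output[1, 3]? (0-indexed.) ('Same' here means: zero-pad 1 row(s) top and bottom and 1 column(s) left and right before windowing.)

0

The receptive field on the zero-padded input at this output position is [1 3 0 / 15 5 8 / 3 8 4]. Elementwise product with the kernel and sum: 1·-1 + 3·3 + 0·-1 + 15·1 + 5·3 + 8·-2 + 3·-2 + 8·-2.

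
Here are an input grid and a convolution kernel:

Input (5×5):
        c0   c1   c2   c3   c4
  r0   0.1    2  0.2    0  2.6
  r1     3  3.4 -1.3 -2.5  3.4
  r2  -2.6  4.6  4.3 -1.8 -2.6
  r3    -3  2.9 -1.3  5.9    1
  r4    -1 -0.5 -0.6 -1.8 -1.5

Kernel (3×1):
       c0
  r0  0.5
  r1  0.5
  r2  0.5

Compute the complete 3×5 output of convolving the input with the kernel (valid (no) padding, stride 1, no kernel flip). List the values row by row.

0.25 5 1.6 -2.15 1.7
-1.3 5.45 0.85 0.8 0.9
-3.3 3.5 1.2 1.15 -1.55

Output[0,0]: The receptive field on the input at this output position is [0.1 / 3 / -2.6]. Elementwise product with the kernel and sum: 0.1·0.5 + 3·0.5 + -2.6·0.5.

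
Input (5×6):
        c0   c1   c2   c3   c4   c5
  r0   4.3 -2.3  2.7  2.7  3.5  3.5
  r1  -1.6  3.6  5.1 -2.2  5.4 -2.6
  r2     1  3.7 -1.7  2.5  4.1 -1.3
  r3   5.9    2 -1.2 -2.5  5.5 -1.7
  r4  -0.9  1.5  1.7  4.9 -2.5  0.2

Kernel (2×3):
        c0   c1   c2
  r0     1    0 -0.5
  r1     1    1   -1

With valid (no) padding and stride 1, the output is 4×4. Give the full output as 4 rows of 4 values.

-0.15 7.25 -1.55 6.75
2.25 4.2 -0.9 7
10.95 5.75 -12.95 7.85
5.4 1.55 5.15 0.55

Output[0,0]: The receptive field on the input at this output position is [4.3 -2.3 2.7 / -1.6 3.6 5.1]. Elementwise product with the kernel and sum: 4.3·1 + 2.7·-0.5 + -1.6·1 + 3.6·1 + 5.1·-1.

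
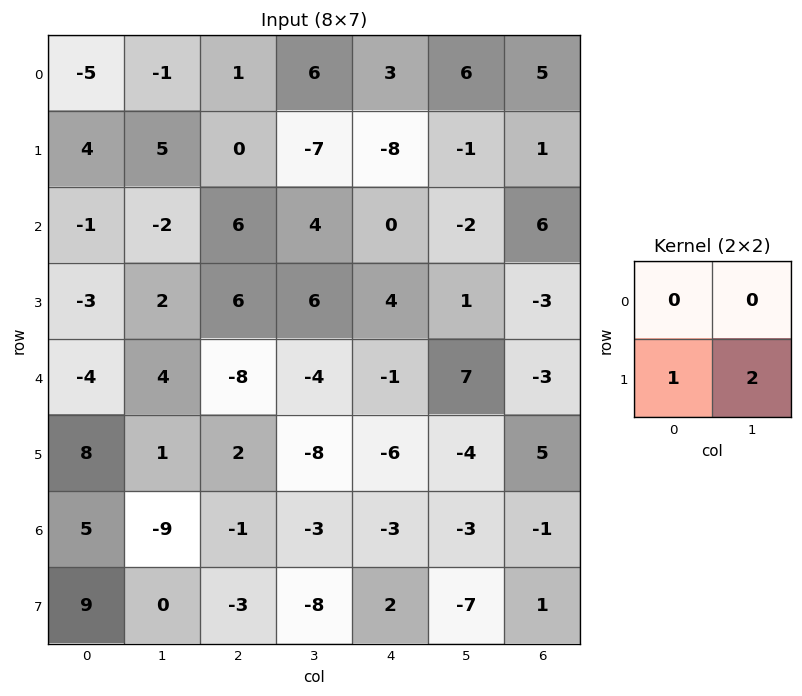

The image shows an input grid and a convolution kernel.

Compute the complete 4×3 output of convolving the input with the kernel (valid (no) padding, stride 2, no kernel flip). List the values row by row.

14 -14 -10
1 18 6
10 -14 -14
9 -19 -12

Output[0,0]: The receptive field on the input at this output position is [-5 -1 / 4 5]. Elementwise product with the kernel and sum: 4·1 + 5·2.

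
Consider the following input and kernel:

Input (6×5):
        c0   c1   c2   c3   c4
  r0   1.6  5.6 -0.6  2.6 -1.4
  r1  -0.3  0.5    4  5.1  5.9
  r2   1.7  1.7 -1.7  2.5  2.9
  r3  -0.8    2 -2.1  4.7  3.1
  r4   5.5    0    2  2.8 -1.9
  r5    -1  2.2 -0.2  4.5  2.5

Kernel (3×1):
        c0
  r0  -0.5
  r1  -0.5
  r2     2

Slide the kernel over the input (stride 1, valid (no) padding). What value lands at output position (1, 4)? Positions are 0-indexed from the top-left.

1.8

The receptive field on the input at this output position is [5.9 / 2.9 / 3.1]. Elementwise product with the kernel and sum: 5.9·-0.5 + 2.9·-0.5 + 3.1·2.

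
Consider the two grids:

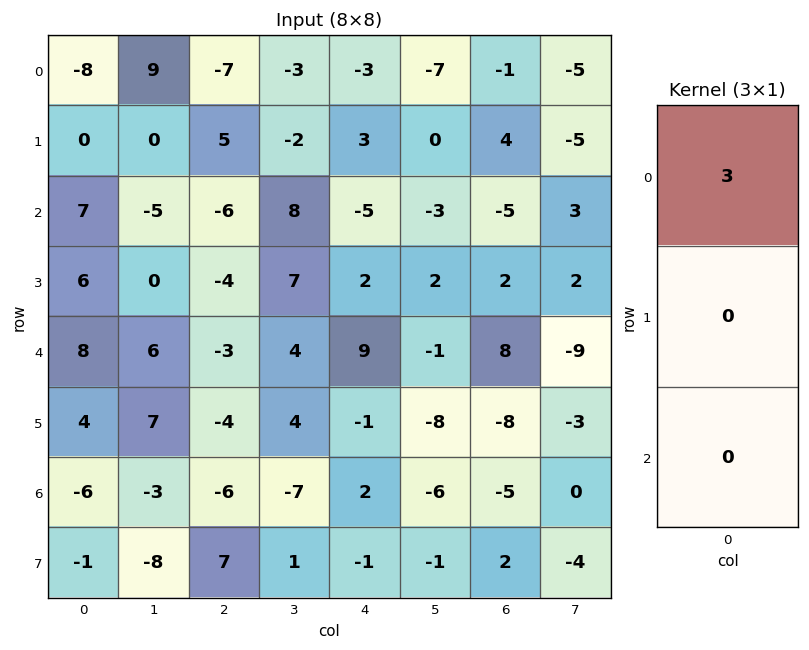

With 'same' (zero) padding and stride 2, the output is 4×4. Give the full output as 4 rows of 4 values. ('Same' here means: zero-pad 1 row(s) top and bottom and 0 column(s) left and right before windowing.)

0 0 0 0
0 15 9 12
18 -12 6 6
12 -12 -3 -24

Output[0,0]: The receptive field on the zero-padded input at this output position is [0 / -8 / 0]. Elementwise product with the kernel and sum: 0·3.
Output[0,1]: The receptive field on the zero-padded input at this output position is [0 / -7 / 5]. Elementwise product with the kernel and sum: 0·3.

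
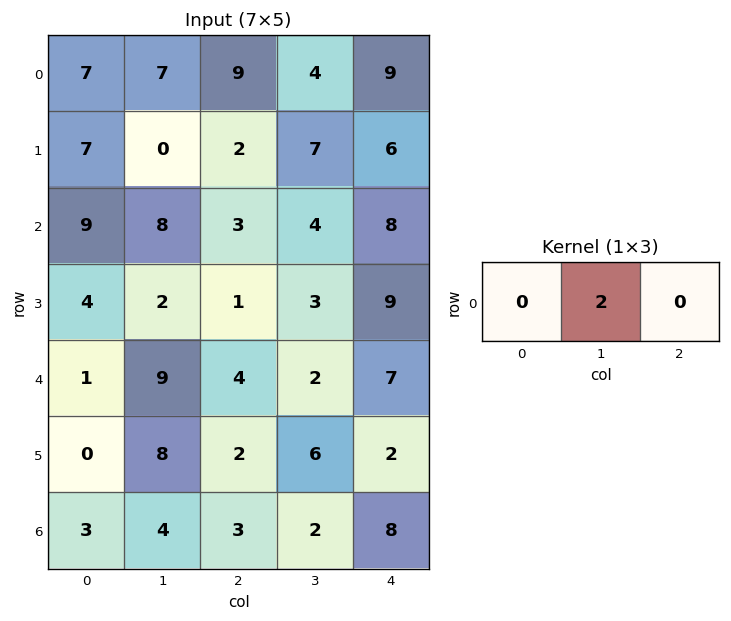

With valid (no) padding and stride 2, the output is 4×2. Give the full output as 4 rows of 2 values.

Output[0,0]: The receptive field on the input at this output position is [7 7 9]. Elementwise product with the kernel and sum: 7·2.

14 8
16 8
18 4
8 4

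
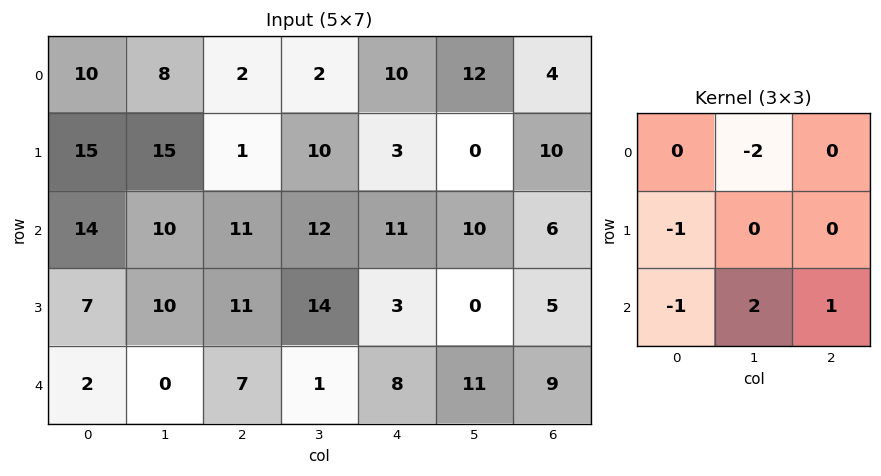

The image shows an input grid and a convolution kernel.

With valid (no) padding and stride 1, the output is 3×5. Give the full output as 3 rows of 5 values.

Output[0,0]: The receptive field on the input at this output position is [10 8 2 / 15 15 1 / 14 10 11]. Elementwise product with the kernel and sum: 8·-2 + 15·-1 + 14·-1 + 10·2 + 11·1.
Output[0,1]: The receptive field on the input at this output position is [8 2 2 / 15 1 10 / 10 11 12]. Elementwise product with the kernel and sum: 2·-2 + 15·-1 + 10·-1 + 11·2 + 12·1.

-14 5 19 -10 -12
-20 14 -11 -26 -9
-22 -17 -32 -10 0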